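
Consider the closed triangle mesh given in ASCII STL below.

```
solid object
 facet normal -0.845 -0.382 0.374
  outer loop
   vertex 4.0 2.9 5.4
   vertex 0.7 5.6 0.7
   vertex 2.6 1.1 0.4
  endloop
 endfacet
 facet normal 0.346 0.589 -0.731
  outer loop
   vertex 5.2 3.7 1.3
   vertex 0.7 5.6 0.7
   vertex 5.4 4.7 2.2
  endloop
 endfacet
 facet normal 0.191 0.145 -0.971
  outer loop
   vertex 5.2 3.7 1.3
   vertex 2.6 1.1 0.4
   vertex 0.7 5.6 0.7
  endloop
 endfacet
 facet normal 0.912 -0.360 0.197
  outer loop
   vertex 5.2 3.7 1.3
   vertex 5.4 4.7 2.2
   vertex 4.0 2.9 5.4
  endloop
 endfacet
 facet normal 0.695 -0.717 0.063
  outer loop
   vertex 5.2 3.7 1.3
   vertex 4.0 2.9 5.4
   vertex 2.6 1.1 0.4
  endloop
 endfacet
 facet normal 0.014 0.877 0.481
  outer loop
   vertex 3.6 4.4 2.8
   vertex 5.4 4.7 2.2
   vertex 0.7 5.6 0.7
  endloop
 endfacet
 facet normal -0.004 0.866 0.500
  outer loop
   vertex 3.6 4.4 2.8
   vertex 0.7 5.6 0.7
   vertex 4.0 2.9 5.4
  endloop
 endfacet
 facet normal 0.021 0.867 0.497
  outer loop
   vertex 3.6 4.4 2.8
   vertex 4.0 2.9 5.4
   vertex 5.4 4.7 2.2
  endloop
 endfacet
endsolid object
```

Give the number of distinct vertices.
6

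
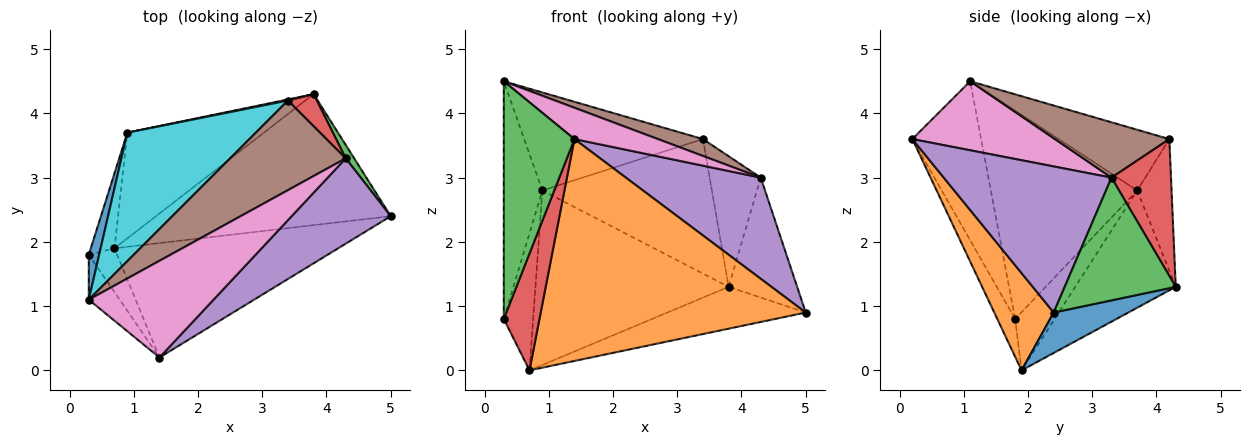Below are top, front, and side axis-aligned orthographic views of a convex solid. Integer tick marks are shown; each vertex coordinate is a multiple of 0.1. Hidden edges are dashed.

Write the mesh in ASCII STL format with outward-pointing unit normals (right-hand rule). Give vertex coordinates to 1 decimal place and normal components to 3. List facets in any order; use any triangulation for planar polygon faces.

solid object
 facet normal 0.162 0.300 -0.940
  outer loop
   vertex 0.7 1.9 0.0
   vertex 3.8 4.3 1.3
   vertex 5.0 2.4 0.9
  endloop
 endfacet
 facet normal 0.195 -0.872 -0.450
  outer loop
   vertex 1.4 0.2 3.6
   vertex 0.7 1.9 0.0
   vertex 5.0 2.4 0.9
  endloop
 endfacet
 facet normal 0.850 0.524 0.059
  outer loop
   vertex 4.3 3.3 3.0
   vertex 5.0 2.4 0.9
   vertex 3.8 4.3 1.3
  endloop
 endfacet
 facet normal 0.749 0.643 0.158
  outer loop
   vertex 4.3 3.3 3.0
   vertex 3.8 4.3 1.3
   vertex 3.4 4.2 3.6
  endloop
 endfacet
 facet normal 0.689 -0.554 0.467
  outer loop
   vertex 4.3 3.3 3.0
   vertex 1.4 0.2 3.6
   vertex 5.0 2.4 0.9
  endloop
 endfacet
 facet normal 0.426 -0.167 0.889
  outer loop
   vertex 4.3 3.3 3.0
   vertex 3.4 4.2 3.6
   vertex 0.3 1.1 4.5
  endloop
 endfacet
 facet normal 0.466 -0.273 0.842
  outer loop
   vertex 4.3 3.3 3.0
   vertex 0.3 1.1 4.5
   vertex 1.4 0.2 3.6
  endloop
 endfacet
 facet normal -0.407 0.781 -0.473
  outer loop
   vertex 0.9 3.7 2.8
   vertex 3.8 4.3 1.3
   vertex 0.7 1.9 0.0
  endloop
 endfacet
 facet normal -0.199 0.980 0.008
  outer loop
   vertex 0.9 3.7 2.8
   vertex 3.4 4.2 3.6
   vertex 3.8 4.3 1.3
  endloop
 endfacet
 facet normal -0.352 0.568 0.744
  outer loop
   vertex 0.9 3.7 2.8
   vertex 0.3 1.1 4.5
   vertex 3.4 4.2 3.6
  endloop
 endfacet
 facet normal -0.966 0.254 0.048
  outer loop
   vertex 0.3 1.8 0.8
   vertex 0.3 1.1 4.5
   vertex 0.9 3.7 2.8
  endloop
 endfacet
 facet normal -0.763 0.568 -0.310
  outer loop
   vertex 0.3 1.8 0.8
   vertex 0.9 3.7 2.8
   vertex 0.7 1.9 0.0
  endloop
 endfacet
 facet normal -0.691 -0.710 -0.134
  outer loop
   vertex 0.3 1.8 0.8
   vertex 1.4 0.2 3.6
   vertex 0.3 1.1 4.5
  endloop
 endfacet
 facet normal -0.424 -0.848 -0.318
  outer loop
   vertex 0.3 1.8 0.8
   vertex 0.7 1.9 0.0
   vertex 1.4 0.2 3.6
  endloop
 endfacet
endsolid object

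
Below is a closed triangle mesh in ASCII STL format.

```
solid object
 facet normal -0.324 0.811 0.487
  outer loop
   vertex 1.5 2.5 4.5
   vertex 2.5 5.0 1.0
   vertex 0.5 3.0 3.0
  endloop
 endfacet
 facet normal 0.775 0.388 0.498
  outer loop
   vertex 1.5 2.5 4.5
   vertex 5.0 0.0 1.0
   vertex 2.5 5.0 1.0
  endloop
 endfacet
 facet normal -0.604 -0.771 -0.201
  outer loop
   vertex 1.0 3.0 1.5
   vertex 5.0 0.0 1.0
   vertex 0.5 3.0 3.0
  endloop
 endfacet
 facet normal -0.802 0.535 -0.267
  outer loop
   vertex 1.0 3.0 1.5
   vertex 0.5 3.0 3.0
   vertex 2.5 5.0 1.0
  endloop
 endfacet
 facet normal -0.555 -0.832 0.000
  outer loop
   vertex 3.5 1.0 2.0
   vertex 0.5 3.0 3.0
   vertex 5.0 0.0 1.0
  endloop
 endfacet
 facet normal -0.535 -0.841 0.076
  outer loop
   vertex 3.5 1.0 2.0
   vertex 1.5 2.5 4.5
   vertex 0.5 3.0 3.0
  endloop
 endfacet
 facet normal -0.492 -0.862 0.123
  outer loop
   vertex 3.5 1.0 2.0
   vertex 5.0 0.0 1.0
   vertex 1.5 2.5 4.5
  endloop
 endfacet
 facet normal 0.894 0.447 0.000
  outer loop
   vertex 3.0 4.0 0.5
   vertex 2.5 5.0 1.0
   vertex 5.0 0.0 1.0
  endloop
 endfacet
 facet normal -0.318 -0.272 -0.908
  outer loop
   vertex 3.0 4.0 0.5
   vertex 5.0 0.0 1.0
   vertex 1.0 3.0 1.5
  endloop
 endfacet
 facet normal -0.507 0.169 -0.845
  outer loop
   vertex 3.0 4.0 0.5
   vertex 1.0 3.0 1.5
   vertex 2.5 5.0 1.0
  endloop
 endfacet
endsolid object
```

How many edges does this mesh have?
15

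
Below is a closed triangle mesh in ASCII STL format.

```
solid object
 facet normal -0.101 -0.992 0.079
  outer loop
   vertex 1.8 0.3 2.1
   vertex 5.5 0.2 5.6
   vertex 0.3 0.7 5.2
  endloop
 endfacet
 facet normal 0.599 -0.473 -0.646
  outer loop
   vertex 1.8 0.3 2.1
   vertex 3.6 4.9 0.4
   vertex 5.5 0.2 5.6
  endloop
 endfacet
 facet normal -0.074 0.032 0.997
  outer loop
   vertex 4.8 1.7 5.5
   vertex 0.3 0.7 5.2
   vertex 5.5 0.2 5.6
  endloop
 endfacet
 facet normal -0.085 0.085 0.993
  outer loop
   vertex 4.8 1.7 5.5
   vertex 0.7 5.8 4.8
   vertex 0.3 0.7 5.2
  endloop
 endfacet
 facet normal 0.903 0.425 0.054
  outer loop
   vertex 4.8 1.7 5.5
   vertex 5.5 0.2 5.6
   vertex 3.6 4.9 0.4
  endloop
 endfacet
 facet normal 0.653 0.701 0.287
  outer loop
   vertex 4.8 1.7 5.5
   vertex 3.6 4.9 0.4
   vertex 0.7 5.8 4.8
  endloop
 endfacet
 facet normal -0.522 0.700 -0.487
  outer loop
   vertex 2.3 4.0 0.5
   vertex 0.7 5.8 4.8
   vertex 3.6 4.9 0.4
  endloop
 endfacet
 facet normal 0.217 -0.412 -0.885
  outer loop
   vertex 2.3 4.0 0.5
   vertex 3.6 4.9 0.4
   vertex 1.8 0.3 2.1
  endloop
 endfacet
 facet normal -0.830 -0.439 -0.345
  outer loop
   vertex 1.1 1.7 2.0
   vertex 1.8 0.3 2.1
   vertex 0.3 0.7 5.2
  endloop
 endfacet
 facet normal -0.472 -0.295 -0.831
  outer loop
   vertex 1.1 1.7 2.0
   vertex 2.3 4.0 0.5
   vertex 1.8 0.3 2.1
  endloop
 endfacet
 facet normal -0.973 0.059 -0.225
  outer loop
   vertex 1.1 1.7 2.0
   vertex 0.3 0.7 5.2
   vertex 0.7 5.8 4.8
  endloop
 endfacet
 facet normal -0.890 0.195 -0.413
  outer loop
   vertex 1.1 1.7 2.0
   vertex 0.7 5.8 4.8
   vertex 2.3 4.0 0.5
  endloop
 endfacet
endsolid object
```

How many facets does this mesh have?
12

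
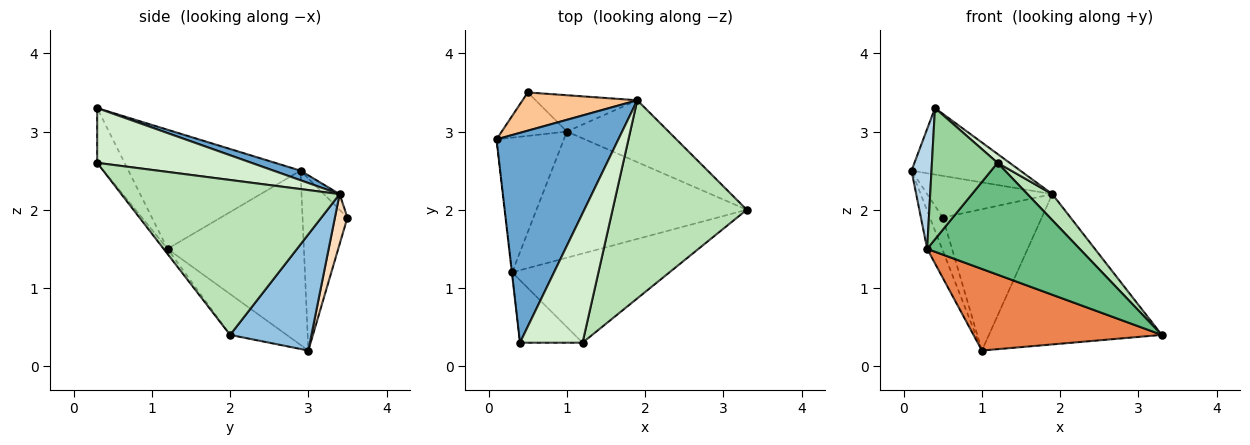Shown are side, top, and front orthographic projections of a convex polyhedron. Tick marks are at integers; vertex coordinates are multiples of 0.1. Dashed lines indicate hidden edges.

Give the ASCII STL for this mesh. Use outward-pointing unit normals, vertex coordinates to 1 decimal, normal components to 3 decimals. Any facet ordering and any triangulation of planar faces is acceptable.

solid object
 facet normal 0.075 0.301 0.951
  outer loop
   vertex 1.9 3.4 2.2
   vertex 0.1 2.9 2.5
   vertex 0.4 0.3 3.3
  endloop
 endfacet
 facet normal 0.399 0.848 -0.349
  outer loop
   vertex 1.9 3.4 2.2
   vertex 3.3 2.0 0.4
   vertex 1.0 3.0 0.2
  endloop
 endfacet
 facet normal -0.993 -0.115 -0.003
  outer loop
   vertex 0.3 1.2 1.5
   vertex 0.4 0.3 3.3
   vertex 0.1 2.9 2.5
  endloop
 endfacet
 facet normal -0.928 0.102 -0.359
  outer loop
   vertex 0.3 1.2 1.5
   vertex 0.1 2.9 2.5
   vertex 1.0 3.0 0.2
  endloop
 endfacet
 facet normal -0.161 -0.536 -0.829
  outer loop
   vertex 0.3 1.2 1.5
   vertex 1.0 3.0 0.2
   vertex 3.3 2.0 0.4
  endloop
 endfacet
 facet normal -0.903 0.260 -0.342
  outer loop
   vertex 0.5 3.5 1.9
   vertex 1.0 3.0 0.2
   vertex 0.1 2.9 2.5
  endloop
 endfacet
 facet normal -0.092 0.734 0.673
  outer loop
   vertex 0.5 3.5 1.9
   vertex 0.1 2.9 2.5
   vertex 1.9 3.4 2.2
  endloop
 endfacet
 facet normal 0.122 0.961 -0.247
  outer loop
   vertex 0.5 3.5 1.9
   vertex 1.9 3.4 2.2
   vertex 1.0 3.0 0.2
  endloop
 endfacet
 facet normal -0.020 -0.782 -0.623
  outer loop
   vertex 1.2 0.3 2.6
   vertex 0.3 1.2 1.5
   vertex 3.3 2.0 0.4
  endloop
 endfacet
 facet normal -0.352 -0.845 -0.403
  outer loop
   vertex 1.2 0.3 2.6
   vertex 0.4 0.3 3.3
   vertex 0.3 1.2 1.5
  endloop
 endfacet
 facet normal 0.753 -0.086 0.652
  outer loop
   vertex 1.2 0.3 2.6
   vertex 3.3 2.0 0.4
   vertex 1.9 3.4 2.2
  endloop
 endfacet
 facet normal 0.658 -0.052 0.752
  outer loop
   vertex 1.2 0.3 2.6
   vertex 1.9 3.4 2.2
   vertex 0.4 0.3 3.3
  endloop
 endfacet
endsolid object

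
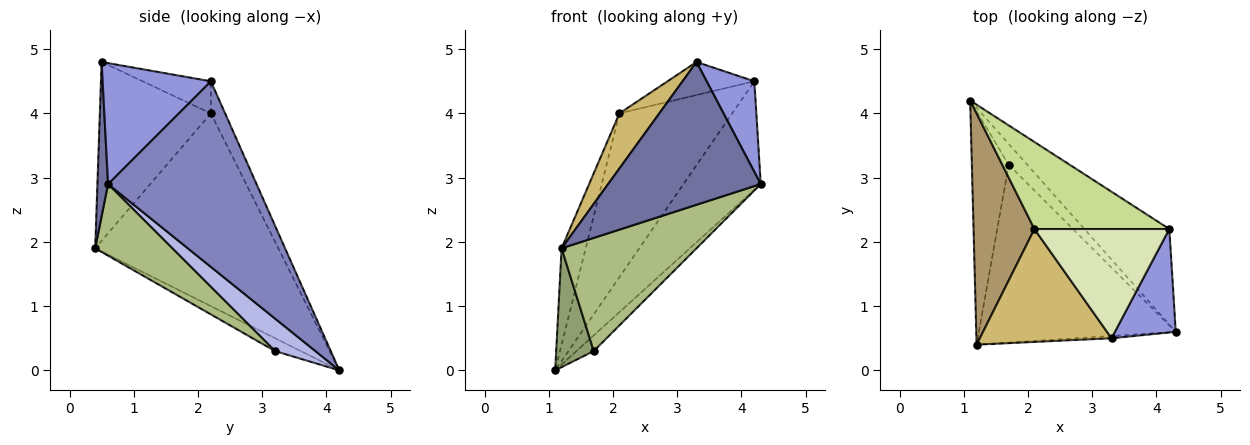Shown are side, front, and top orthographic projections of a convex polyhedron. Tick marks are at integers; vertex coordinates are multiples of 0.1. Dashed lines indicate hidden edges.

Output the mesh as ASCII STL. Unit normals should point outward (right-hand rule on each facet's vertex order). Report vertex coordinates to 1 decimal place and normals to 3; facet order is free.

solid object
 facet normal 0.069 -0.997 -0.016
  outer loop
   vertex 3.3 0.5 4.8
   vertex 1.2 0.4 1.9
   vertex 4.3 0.6 2.9
  endloop
 endfacet
 facet normal 0.822 0.428 -0.376
  outer loop
   vertex 4.2 2.2 4.5
   vertex 4.3 0.6 2.9
   vertex 1.1 4.2 0.0
  endloop
 endfacet
 facet normal 0.831 -0.366 0.418
  outer loop
   vertex 4.2 2.2 4.5
   vertex 3.3 0.5 4.8
   vertex 4.3 0.6 2.9
  endloop
 endfacet
 facet normal 0.814 0.349 -0.465
  outer loop
   vertex 1.7 3.2 0.3
   vertex 1.1 4.2 0.0
   vertex 4.3 0.6 2.9
  endloop
 endfacet
 facet normal -0.297 -0.433 -0.851
  outer loop
   vertex 1.7 3.2 0.3
   vertex 1.2 0.4 1.9
   vertex 1.1 4.2 0.0
  endloop
 endfacet
 facet normal 0.293 -0.513 -0.807
  outer loop
   vertex 1.7 3.2 0.3
   vertex 4.3 0.6 2.9
   vertex 1.2 0.4 1.9
  endloop
 endfacet
 facet normal -0.111 0.878 0.467
  outer loop
   vertex 2.1 2.2 4.0
   vertex 4.2 2.2 4.5
   vertex 1.1 4.2 0.0
  endloop
 endfacet
 facet normal -0.222 0.282 0.933
  outer loop
   vertex 2.1 2.2 4.0
   vertex 3.3 0.5 4.8
   vertex 4.2 2.2 4.5
  endloop
 endfacet
 facet normal -0.946 0.124 0.299
  outer loop
   vertex 2.1 2.2 4.0
   vertex 1.1 4.2 0.0
   vertex 1.2 0.4 1.9
  endloop
 endfacet
 facet normal -0.773 -0.278 0.570
  outer loop
   vertex 2.1 2.2 4.0
   vertex 1.2 0.4 1.9
   vertex 3.3 0.5 4.8
  endloop
 endfacet
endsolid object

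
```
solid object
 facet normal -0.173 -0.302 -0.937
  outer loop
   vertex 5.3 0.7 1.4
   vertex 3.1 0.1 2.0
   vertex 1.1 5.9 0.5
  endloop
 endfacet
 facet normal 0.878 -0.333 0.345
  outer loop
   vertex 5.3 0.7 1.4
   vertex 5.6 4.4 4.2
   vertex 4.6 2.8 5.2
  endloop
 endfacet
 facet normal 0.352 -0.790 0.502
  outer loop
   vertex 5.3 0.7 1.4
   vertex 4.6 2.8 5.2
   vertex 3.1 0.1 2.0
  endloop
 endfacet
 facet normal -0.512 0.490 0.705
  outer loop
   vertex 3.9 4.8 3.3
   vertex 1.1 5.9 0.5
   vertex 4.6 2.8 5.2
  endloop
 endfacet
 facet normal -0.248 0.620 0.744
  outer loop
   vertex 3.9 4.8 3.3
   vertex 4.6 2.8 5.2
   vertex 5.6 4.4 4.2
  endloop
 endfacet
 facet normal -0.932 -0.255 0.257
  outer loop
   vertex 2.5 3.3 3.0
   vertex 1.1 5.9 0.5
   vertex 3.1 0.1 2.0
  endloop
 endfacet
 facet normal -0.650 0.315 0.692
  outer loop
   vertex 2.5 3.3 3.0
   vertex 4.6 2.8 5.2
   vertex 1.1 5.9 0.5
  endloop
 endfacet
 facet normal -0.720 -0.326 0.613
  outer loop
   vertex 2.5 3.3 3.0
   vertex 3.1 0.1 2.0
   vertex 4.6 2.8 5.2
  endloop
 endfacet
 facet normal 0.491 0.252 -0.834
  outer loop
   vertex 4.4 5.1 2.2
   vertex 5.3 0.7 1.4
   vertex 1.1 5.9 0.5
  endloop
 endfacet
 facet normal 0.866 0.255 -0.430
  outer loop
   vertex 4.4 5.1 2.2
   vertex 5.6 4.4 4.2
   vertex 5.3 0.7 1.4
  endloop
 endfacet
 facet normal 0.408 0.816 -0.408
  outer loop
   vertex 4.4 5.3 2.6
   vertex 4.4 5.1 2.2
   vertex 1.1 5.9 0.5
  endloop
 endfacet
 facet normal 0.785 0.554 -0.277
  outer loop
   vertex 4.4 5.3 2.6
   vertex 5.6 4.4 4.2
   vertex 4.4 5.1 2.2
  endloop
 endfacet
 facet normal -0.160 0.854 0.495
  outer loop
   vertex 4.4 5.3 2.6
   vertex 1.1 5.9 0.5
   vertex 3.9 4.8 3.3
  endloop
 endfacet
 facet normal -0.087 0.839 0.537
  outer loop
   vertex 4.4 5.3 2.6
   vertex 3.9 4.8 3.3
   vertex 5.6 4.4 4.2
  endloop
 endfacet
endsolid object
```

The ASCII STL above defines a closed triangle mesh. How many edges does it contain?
21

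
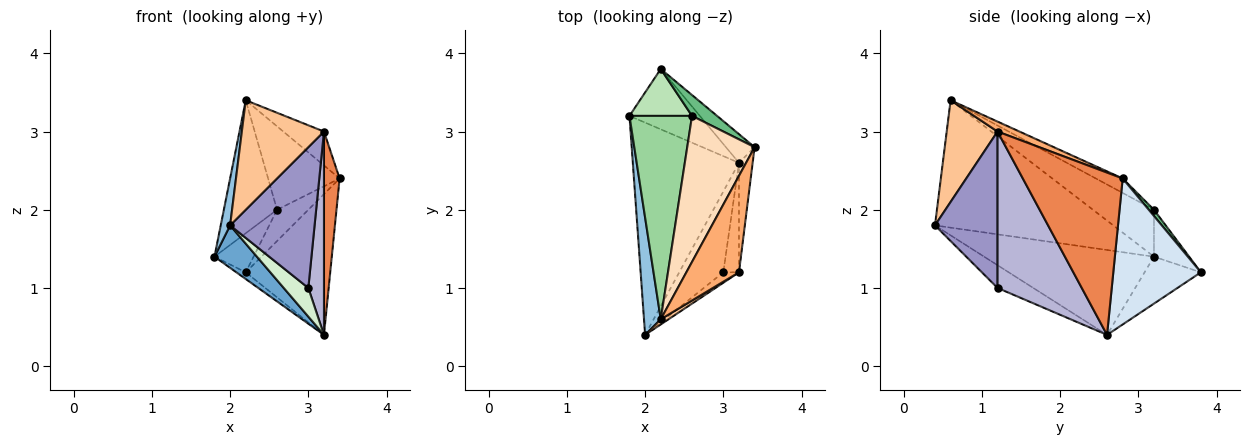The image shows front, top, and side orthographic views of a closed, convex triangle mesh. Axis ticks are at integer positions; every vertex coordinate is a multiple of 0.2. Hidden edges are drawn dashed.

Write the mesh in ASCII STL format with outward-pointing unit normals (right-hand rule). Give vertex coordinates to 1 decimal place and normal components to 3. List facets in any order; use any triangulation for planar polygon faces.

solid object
 facet normal -0.617 -0.154 -0.772
  outer loop
   vertex 3.2 2.6 0.4
   vertex 2.0 0.4 1.8
   vertex 1.8 3.2 1.4
  endloop
 endfacet
 facet normal -0.990 -0.052 0.130
  outer loop
   vertex 2.2 0.6 3.4
   vertex 1.8 3.2 1.4
   vertex 2.0 0.4 1.8
  endloop
 endfacet
 facet normal -0.552 0.092 -0.829
  outer loop
   vertex 2.2 3.8 1.2
   vertex 3.2 2.6 0.4
   vertex 1.8 3.2 1.4
  endloop
 endfacet
 facet normal 0.713 0.687 -0.140
  outer loop
   vertex 2.2 3.8 1.2
   vertex 3.4 2.8 2.4
   vertex 3.2 2.6 0.4
  endloop
 endfacet
 facet normal 0.985 -0.154 -0.083
  outer loop
   vertex 3.2 1.2 3.0
   vertex 3.2 2.6 0.4
   vertex 3.4 2.8 2.4
  endloop
 endfacet
 facet normal 0.176 0.326 0.929
  outer loop
   vertex 3.2 1.2 3.0
   vertex 3.4 2.8 2.4
   vertex 2.2 0.6 3.4
  endloop
 endfacet
 facet normal 0.526 -0.850 0.040
  outer loop
   vertex 3.2 1.2 3.0
   vertex 2.2 0.6 3.4
   vertex 2.0 0.4 1.8
  endloop
 endfacet
 facet normal -0.183 0.488 0.854
  outer loop
   vertex 2.6 3.2 2.0
   vertex 2.2 0.6 3.4
   vertex 3.4 2.8 2.4
  endloop
 endfacet
 facet normal 0.137 0.824 0.549
  outer loop
   vertex 2.6 3.2 2.0
   vertex 3.4 2.8 2.4
   vertex 2.2 3.8 1.2
  endloop
 endfacet
 facet normal -0.532 0.463 0.709
  outer loop
   vertex 2.6 3.2 2.0
   vertex 1.8 3.2 1.4
   vertex 2.2 0.6 3.4
  endloop
 endfacet
 facet normal -0.499 0.555 0.666
  outer loop
   vertex 2.6 3.2 2.0
   vertex 2.2 3.8 1.2
   vertex 1.8 3.2 1.4
  endloop
 endfacet
 facet normal -0.437 -0.301 -0.847
  outer loop
   vertex 3.0 1.2 1.0
   vertex 2.0 0.4 1.8
   vertex 3.2 2.6 0.4
  endloop
 endfacet
 facet normal 0.594 -0.802 -0.059
  outer loop
   vertex 3.0 1.2 1.0
   vertex 3.2 1.2 3.0
   vertex 2.0 0.4 1.8
  endloop
 endfacet
 facet normal 0.978 -0.182 -0.098
  outer loop
   vertex 3.0 1.2 1.0
   vertex 3.2 2.6 0.4
   vertex 3.2 1.2 3.0
  endloop
 endfacet
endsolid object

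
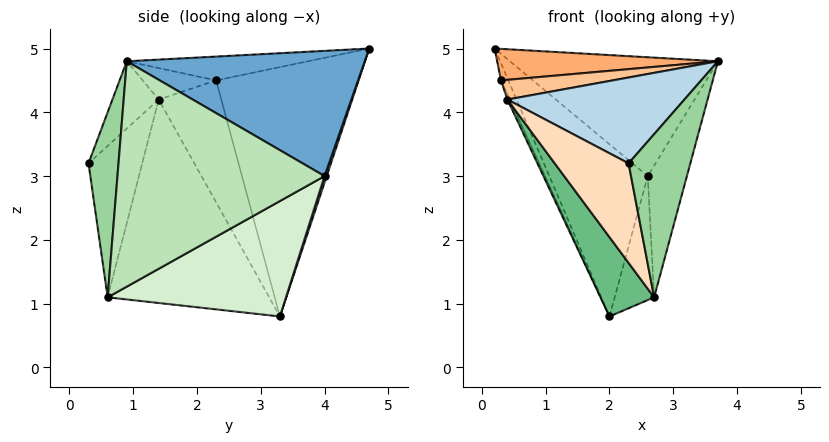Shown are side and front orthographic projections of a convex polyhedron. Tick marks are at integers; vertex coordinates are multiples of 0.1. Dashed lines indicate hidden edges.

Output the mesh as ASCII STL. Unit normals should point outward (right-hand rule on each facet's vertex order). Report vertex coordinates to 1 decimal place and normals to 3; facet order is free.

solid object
 facet normal 0.625 0.546 0.558
  outer loop
   vertex 2.6 4.0 3.0
   vertex 0.2 4.7 5.0
   vertex 3.7 0.9 4.8
  endloop
 endfacet
 facet normal 0.021 0.951 -0.308
  outer loop
   vertex 2.6 4.0 3.0
   vertex 2.0 3.3 0.8
   vertex 0.2 4.7 5.0
  endloop
 endfacet
 facet normal -0.218 -0.835 0.504
  outer loop
   vertex 0.4 1.4 4.2
   vertex 2.3 0.3 3.2
   vertex 3.7 0.9 4.8
  endloop
 endfacet
 facet normal -0.912 0.047 -0.407
  outer loop
   vertex 0.3 2.3 4.5
   vertex 0.2 4.7 5.0
   vertex 2.0 3.3 0.8
  endloop
 endfacet
 facet normal -0.912 0.035 -0.409
  outer loop
   vertex 0.3 2.3 4.5
   vertex 2.0 3.3 0.8
   vertex 0.4 1.4 4.2
  endloop
 endfacet
 facet normal -0.171 -0.208 0.963
  outer loop
   vertex 0.3 2.3 4.5
   vertex 3.7 0.9 4.8
   vertex 0.2 4.7 5.0
  endloop
 endfacet
 facet normal -0.217 -0.330 0.919
  outer loop
   vertex 0.3 2.3 4.5
   vertex 0.4 1.4 4.2
   vertex 3.7 0.9 4.8
  endloop
 endfacet
 facet normal -0.573 -0.789 -0.222
  outer loop
   vertex 2.7 0.6 1.1
   vertex 2.3 0.3 3.2
   vertex 0.4 1.4 4.2
  endloop
 endfacet
 facet normal -0.806 -0.268 -0.529
  outer loop
   vertex 2.7 0.6 1.1
   vertex 0.4 1.4 4.2
   vertex 2.0 3.3 0.8
  endloop
 endfacet
 facet normal 0.437 -0.898 -0.045
  outer loop
   vertex 2.7 0.6 1.1
   vertex 3.7 0.9 4.8
   vertex 2.3 0.3 3.2
  endloop
 endfacet
 facet normal 0.946 0.179 -0.270
  outer loop
   vertex 2.7 0.6 1.1
   vertex 2.6 4.0 3.0
   vertex 3.7 0.9 4.8
  endloop
 endfacet
 facet normal 0.926 0.205 -0.318
  outer loop
   vertex 2.7 0.6 1.1
   vertex 2.0 3.3 0.8
   vertex 2.6 4.0 3.0
  endloop
 endfacet
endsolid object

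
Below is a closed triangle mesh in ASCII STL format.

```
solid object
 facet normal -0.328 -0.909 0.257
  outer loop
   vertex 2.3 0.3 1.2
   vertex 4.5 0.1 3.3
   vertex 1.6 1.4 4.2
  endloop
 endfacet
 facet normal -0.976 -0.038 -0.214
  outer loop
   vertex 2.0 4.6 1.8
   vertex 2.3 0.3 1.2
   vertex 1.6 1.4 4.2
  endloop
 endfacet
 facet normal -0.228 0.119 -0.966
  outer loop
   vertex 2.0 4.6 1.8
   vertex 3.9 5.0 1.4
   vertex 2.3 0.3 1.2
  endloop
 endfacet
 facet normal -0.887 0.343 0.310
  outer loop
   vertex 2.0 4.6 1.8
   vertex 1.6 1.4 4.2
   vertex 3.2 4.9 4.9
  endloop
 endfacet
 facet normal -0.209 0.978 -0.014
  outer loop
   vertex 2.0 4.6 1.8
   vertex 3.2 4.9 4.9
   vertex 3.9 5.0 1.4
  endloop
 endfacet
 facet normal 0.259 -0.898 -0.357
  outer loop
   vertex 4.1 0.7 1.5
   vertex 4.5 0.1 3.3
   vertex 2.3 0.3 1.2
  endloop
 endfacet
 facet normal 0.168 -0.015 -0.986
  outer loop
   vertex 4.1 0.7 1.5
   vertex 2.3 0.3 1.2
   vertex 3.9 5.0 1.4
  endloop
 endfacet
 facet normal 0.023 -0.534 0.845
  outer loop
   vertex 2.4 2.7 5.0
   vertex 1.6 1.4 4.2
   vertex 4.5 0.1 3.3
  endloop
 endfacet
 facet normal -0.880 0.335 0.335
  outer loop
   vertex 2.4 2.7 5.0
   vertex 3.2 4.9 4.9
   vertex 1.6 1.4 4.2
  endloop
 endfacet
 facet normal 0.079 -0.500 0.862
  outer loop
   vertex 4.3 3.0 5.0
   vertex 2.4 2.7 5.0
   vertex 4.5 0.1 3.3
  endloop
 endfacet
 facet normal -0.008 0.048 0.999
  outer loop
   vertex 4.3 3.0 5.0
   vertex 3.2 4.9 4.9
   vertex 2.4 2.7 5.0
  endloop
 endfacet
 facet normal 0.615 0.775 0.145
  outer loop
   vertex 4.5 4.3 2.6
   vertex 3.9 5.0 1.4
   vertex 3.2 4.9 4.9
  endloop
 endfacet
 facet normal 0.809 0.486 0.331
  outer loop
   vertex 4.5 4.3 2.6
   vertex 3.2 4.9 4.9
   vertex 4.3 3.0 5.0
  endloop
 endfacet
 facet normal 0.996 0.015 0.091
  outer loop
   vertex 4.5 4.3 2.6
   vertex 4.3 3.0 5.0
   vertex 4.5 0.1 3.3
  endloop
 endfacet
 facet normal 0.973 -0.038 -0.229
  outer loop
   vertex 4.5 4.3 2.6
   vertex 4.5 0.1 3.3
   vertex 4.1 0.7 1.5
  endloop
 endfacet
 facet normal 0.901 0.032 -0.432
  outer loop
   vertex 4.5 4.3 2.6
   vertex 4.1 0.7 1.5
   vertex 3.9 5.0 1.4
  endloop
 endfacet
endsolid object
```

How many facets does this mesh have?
16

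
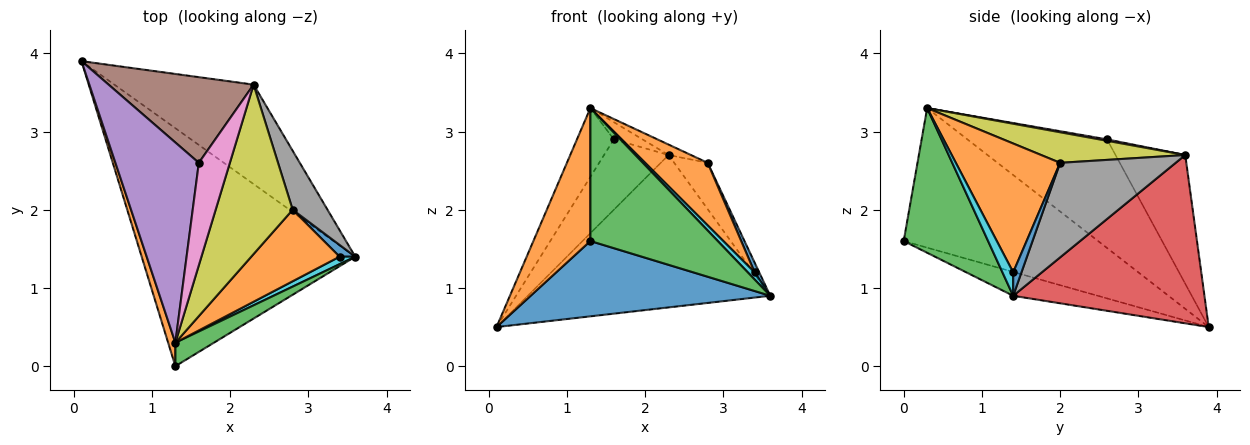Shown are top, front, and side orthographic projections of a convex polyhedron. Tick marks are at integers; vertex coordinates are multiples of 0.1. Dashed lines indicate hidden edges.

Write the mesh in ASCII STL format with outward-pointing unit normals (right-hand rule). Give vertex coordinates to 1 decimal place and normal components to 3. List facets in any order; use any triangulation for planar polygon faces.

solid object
 facet normal -0.106 -0.300 -0.948
  outer loop
   vertex 1.3 0.0 1.6
   vertex 0.1 3.9 0.5
   vertex 3.6 1.4 0.9
  endloop
 endfacet
 facet normal -0.958 -0.281 0.050
  outer loop
   vertex 1.3 0.3 3.3
   vertex 0.1 3.9 0.5
   vertex 1.3 0.0 1.6
  endloop
 endfacet
 facet normal 0.546 -0.825 0.146
  outer loop
   vertex 1.3 0.3 3.3
   vertex 1.3 0.0 1.6
   vertex 3.6 1.4 0.9
  endloop
 endfacet
 facet normal 0.551 0.699 -0.456
  outer loop
   vertex 2.3 3.6 2.7
   vertex 3.6 1.4 0.9
   vertex 0.1 3.9 0.5
  endloop
 endfacet
 facet normal -0.776 0.205 0.596
  outer loop
   vertex 1.6 2.6 2.9
   vertex 0.1 3.9 0.5
   vertex 1.3 0.3 3.3
  endloop
 endfacet
 facet normal -0.566 0.523 0.637
  outer loop
   vertex 1.6 2.6 2.9
   vertex 2.3 3.6 2.7
   vertex 0.1 3.9 0.5
  endloop
 endfacet
 facet normal 0.045 0.165 0.985
  outer loop
   vertex 1.6 2.6 2.9
   vertex 1.3 0.3 3.3
   vertex 2.3 3.6 2.7
  endloop
 endfacet
 facet normal 0.906 0.262 0.334
  outer loop
   vertex 2.8 2.0 2.6
   vertex 3.6 1.4 0.9
   vertex 2.3 3.6 2.7
  endloop
 endfacet
 facet normal 0.368 0.057 0.928
  outer loop
   vertex 2.8 2.0 2.6
   vertex 2.3 3.6 2.7
   vertex 1.3 0.3 3.3
  endloop
 endfacet
 facet normal 0.735 -0.468 0.490
  outer loop
   vertex 3.4 1.4 1.2
   vertex 1.3 0.3 3.3
   vertex 3.6 1.4 0.9
  endloop
 endfacet
 facet normal 0.755 -0.420 0.504
  outer loop
   vertex 3.4 1.4 1.2
   vertex 3.6 1.4 0.9
   vertex 2.8 2.0 2.6
  endloop
 endfacet
 facet normal 0.739 -0.444 0.507
  outer loop
   vertex 3.4 1.4 1.2
   vertex 2.8 2.0 2.6
   vertex 1.3 0.3 3.3
  endloop
 endfacet
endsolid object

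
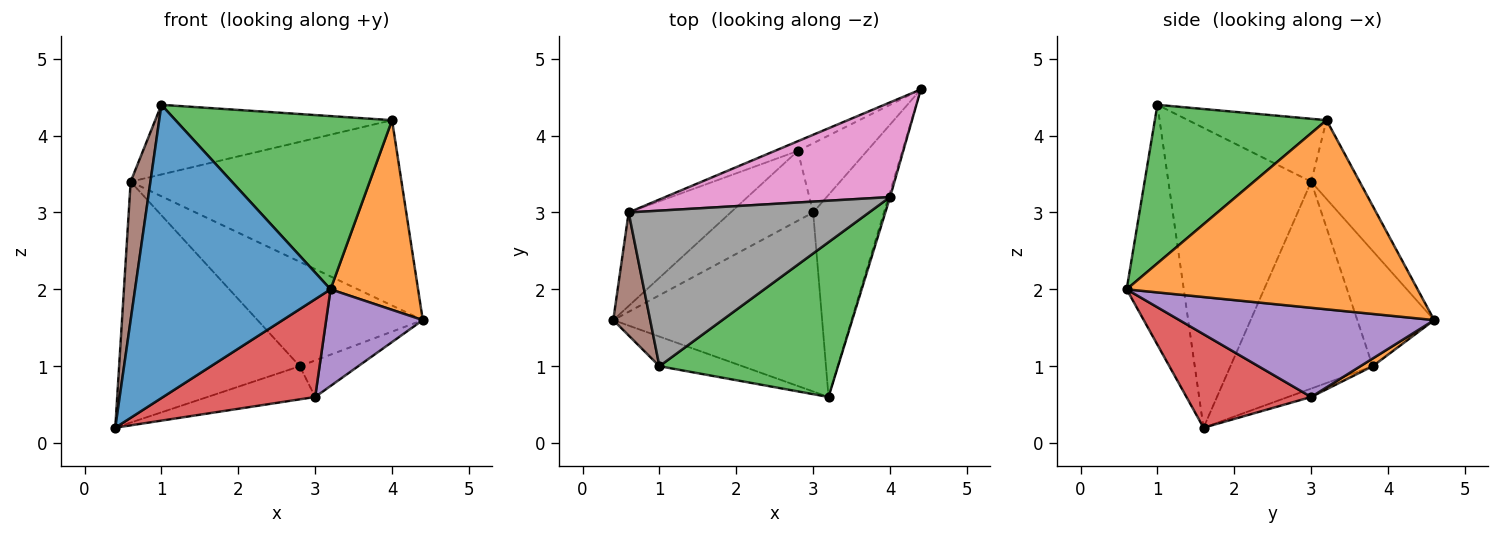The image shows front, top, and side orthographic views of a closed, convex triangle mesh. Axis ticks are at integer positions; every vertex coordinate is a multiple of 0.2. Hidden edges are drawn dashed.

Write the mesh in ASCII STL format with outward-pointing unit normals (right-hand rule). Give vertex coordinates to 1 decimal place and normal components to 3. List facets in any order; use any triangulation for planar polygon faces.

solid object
 facet normal -0.279 -0.955 -0.097
  outer loop
   vertex 1.0 1.0 4.4
   vertex 0.4 1.6 0.2
   vertex 3.2 0.6 2.0
  endloop
 endfacet
 facet normal 0.958 -0.288 -0.008
  outer loop
   vertex 4.0 3.2 4.2
   vertex 3.2 0.6 2.0
   vertex 4.4 4.6 1.6
  endloop
 endfacet
 facet normal 0.509 -0.642 0.574
  outer loop
   vertex 4.0 3.2 4.2
   vertex 1.0 1.0 4.4
   vertex 3.2 0.6 2.0
  endloop
 endfacet
 facet normal 0.366 -0.446 -0.817
  outer loop
   vertex 3.0 3.0 0.6
   vertex 3.2 0.6 2.0
   vertex 0.4 1.6 0.2
  endloop
 endfacet
 facet normal 0.751 -0.285 -0.596
  outer loop
   vertex 3.0 3.0 0.6
   vertex 4.4 4.6 1.6
   vertex 3.2 0.6 2.0
  endloop
 endfacet
 facet normal -0.983 -0.136 0.121
  outer loop
   vertex 0.6 3.0 3.4
   vertex 0.4 1.6 0.2
   vertex 1.0 1.0 4.4
  endloop
 endfacet
 facet normal -0.157 0.879 0.449
  outer loop
   vertex 0.6 3.0 3.4
   vertex 4.0 3.2 4.2
   vertex 4.4 4.6 1.6
  endloop
 endfacet
 facet normal -0.232 0.397 0.888
  outer loop
   vertex 0.6 3.0 3.4
   vertex 1.0 1.0 4.4
   vertex 4.0 3.2 4.2
  endloop
 endfacet
 facet normal -0.592 0.752 -0.292
  outer loop
   vertex 2.8 3.8 1.0
   vertex 0.4 1.6 0.2
   vertex 0.6 3.0 3.4
  endloop
 endfacet
 facet normal -0.420 0.904 -0.084
  outer loop
   vertex 2.8 3.8 1.0
   vertex 0.6 3.0 3.4
   vertex 4.4 4.6 1.6
  endloop
 endfacet
 facet normal -0.091 0.427 -0.900
  outer loop
   vertex 2.8 3.8 1.0
   vertex 3.0 3.0 0.6
   vertex 0.4 1.6 0.2
  endloop
 endfacet
 facet normal 0.098 0.465 -0.880
  outer loop
   vertex 2.8 3.8 1.0
   vertex 4.4 4.6 1.6
   vertex 3.0 3.0 0.6
  endloop
 endfacet
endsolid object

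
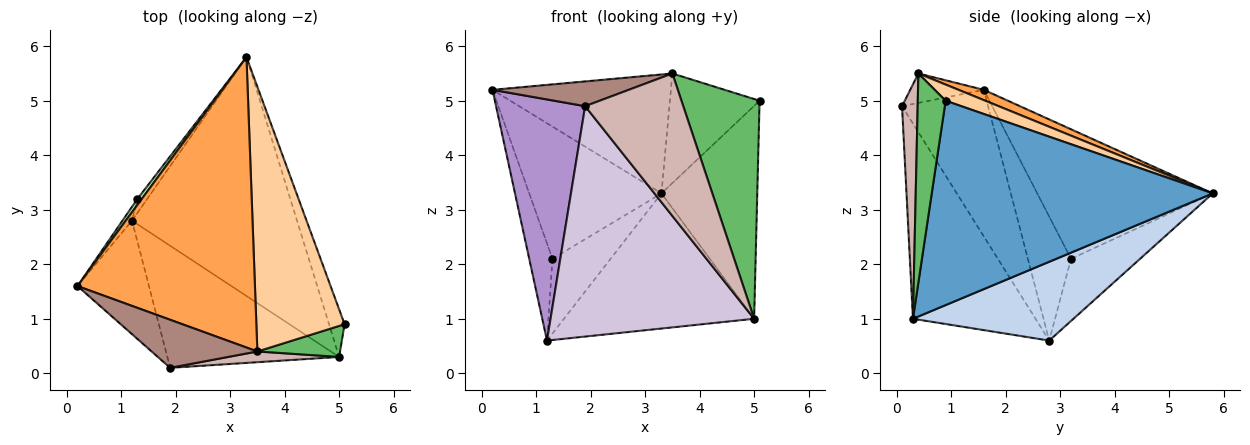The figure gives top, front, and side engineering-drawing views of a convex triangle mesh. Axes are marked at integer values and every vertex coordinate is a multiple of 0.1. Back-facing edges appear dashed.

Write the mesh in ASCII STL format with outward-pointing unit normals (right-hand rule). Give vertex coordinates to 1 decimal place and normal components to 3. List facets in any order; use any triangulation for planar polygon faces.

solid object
 facet normal 0.944 0.322 -0.072
  outer loop
   vertex 5.0 0.3 1.0
   vertex 3.3 5.8 3.3
   vertex 5.1 0.9 5.0
  endloop
 endfacet
 facet normal 0.384 0.455 -0.804
  outer loop
   vertex 5.0 0.3 1.0
   vertex 1.2 2.8 0.6
   vertex 3.3 5.8 3.3
  endloop
 endfacet
 facet normal 0.054 0.378 0.924
  outer loop
   vertex 3.5 0.4 5.5
   vertex 3.3 5.8 3.3
   vertex 0.2 1.6 5.2
  endloop
 endfacet
 facet normal 0.167 0.377 0.911
  outer loop
   vertex 3.5 0.4 5.5
   vertex 5.1 0.9 5.0
   vertex 3.3 5.8 3.3
  endloop
 endfacet
 facet normal 0.333 -0.934 0.132
  outer loop
   vertex 3.5 0.4 5.5
   vertex 5.0 0.3 1.0
   vertex 5.1 0.9 5.0
  endloop
 endfacet
 facet normal -0.798 0.602 0.027
  outer loop
   vertex 1.3 3.2 2.1
   vertex 0.2 1.6 5.2
   vertex 3.3 5.8 3.3
  endloop
 endfacet
 facet normal -0.878 0.473 -0.068
  outer loop
   vertex 1.3 3.2 2.1
   vertex 1.2 2.8 0.6
   vertex 0.2 1.6 5.2
  endloop
 endfacet
 facet normal -0.759 0.639 -0.120
  outer loop
   vertex 1.3 3.2 2.1
   vertex 3.3 5.8 3.3
   vertex 1.2 2.8 0.6
  endloop
 endfacet
 facet normal -0.658 -0.681 -0.321
  outer loop
   vertex 1.9 0.1 4.9
   vertex 0.2 1.6 5.2
   vertex 1.2 2.8 0.6
  endloop
 endfacet
 facet normal -0.470 -0.780 -0.413
  outer loop
   vertex 1.9 0.1 4.9
   vertex 1.2 2.8 0.6
   vertex 5.0 0.3 1.0
  endloop
 endfacet
 facet normal -0.240 -0.445 0.863
  outer loop
   vertex 1.9 0.1 4.9
   vertex 3.5 0.4 5.5
   vertex 0.2 1.6 5.2
  endloop
 endfacet
 facet normal 0.157 -0.985 0.074
  outer loop
   vertex 1.9 0.1 4.9
   vertex 5.0 0.3 1.0
   vertex 3.5 0.4 5.5
  endloop
 endfacet
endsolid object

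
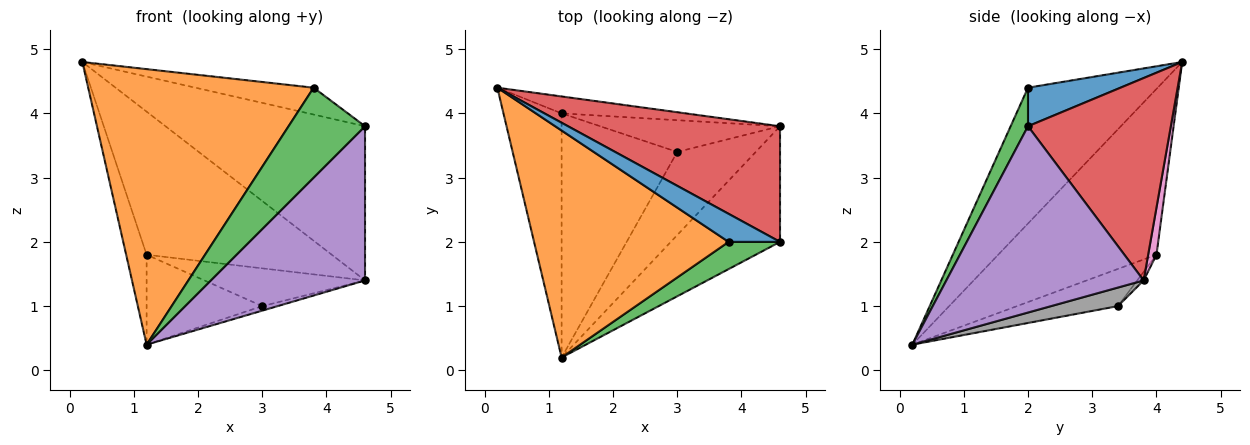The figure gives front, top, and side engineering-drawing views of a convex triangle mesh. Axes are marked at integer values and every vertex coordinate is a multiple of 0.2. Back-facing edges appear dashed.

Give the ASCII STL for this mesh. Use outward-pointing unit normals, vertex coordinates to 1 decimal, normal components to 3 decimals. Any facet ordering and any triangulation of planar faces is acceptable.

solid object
 facet normal 0.476 0.608 0.635
  outer loop
   vertex 3.8 2.0 4.4
   vertex 4.6 2.0 3.8
   vertex 0.2 4.4 4.8
  endloop
 endfacet
 facet normal -0.406 -0.705 0.581
  outer loop
   vertex 3.8 2.0 4.4
   vertex 0.2 4.4 4.8
   vertex 1.2 0.2 0.4
  endloop
 endfacet
 facet normal 0.212 -0.935 0.283
  outer loop
   vertex 3.8 2.0 4.4
   vertex 1.2 0.2 0.4
   vertex 4.6 2.0 3.8
  endloop
 endfacet
 facet normal 0.497 0.694 0.521
  outer loop
   vertex 4.6 3.8 1.4
   vertex 0.2 4.4 4.8
   vertex 4.6 2.0 3.8
  endloop
 endfacet
 facet normal 0.715 -0.559 -0.419
  outer loop
   vertex 4.6 3.8 1.4
   vertex 4.6 2.0 3.8
   vertex 1.2 0.2 0.4
  endloop
 endfacet
 facet normal -0.937 0.121 -0.328
  outer loop
   vertex 1.2 4.0 1.8
   vertex 1.2 0.2 0.4
   vertex 0.2 4.4 4.8
  endloop
 endfacet
 facet normal 0.045 0.992 -0.117
  outer loop
   vertex 1.2 4.0 1.8
   vertex 0.2 4.4 4.8
   vertex 4.6 3.8 1.4
  endloop
 endfacet
 facet normal 0.230 0.053 -0.972
  outer loop
   vertex 3.0 3.4 1.0
   vertex 4.6 3.8 1.4
   vertex 1.2 0.2 0.4
  endloop
 endfacet
 facet normal -0.289 0.331 -0.898
  outer loop
   vertex 3.0 3.4 1.0
   vertex 1.2 0.2 0.4
   vertex 1.2 4.0 1.8
  endloop
 endfacet
 facet normal -0.031 0.765 -0.643
  outer loop
   vertex 3.0 3.4 1.0
   vertex 1.2 4.0 1.8
   vertex 4.6 3.8 1.4
  endloop
 endfacet
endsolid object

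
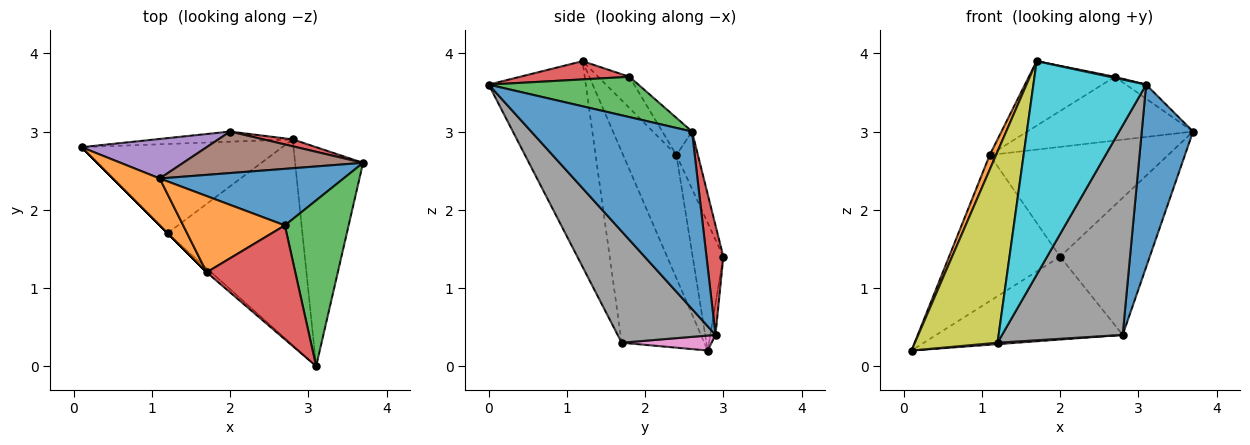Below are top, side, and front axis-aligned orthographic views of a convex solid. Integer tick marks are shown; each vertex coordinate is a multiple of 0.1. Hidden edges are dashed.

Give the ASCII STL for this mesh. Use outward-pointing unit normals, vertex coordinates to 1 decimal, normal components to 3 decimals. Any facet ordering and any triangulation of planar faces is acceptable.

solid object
 facet normal 0.895 -0.286 -0.343
  outer loop
   vertex 2.8 2.9 0.4
   vertex 3.7 2.6 3.0
   vertex 3.1 0.0 3.6
  endloop
 endfacet
 facet normal -0.929 -0.111 0.354
  outer loop
   vertex 1.1 2.4 2.7
   vertex 0.1 2.8 0.2
   vertex 1.7 1.2 3.9
  endloop
 endfacet
 facet normal -0.028 0.992 -0.121
  outer loop
   vertex 2.0 3.0 1.4
   vertex 2.8 2.9 0.4
   vertex 0.1 2.8 0.2
  endloop
 endfacet
 facet normal 0.184 0.982 0.049
  outer loop
   vertex 2.0 3.0 1.4
   vertex 3.7 2.6 3.0
   vertex 2.8 2.9 0.4
  endloop
 endfacet
 facet normal -0.257 0.933 0.252
  outer loop
   vertex 2.0 3.0 1.4
   vertex 0.1 2.8 0.2
   vertex 1.1 2.4 2.7
  endloop
 endfacet
 facet normal -0.112 0.929 0.351
  outer loop
   vertex 2.0 3.0 1.4
   vertex 1.1 2.4 2.7
   vertex 3.7 2.6 3.0
  endloop
 endfacet
 facet normal 0.074 -0.016 -0.997
  outer loop
   vertex 1.2 1.7 0.3
   vertex 0.1 2.8 0.2
   vertex 2.8 2.9 0.4
  endloop
 endfacet
 facet normal 0.501 -0.617 -0.606
  outer loop
   vertex 1.2 1.7 0.3
   vertex 2.8 2.9 0.4
   vertex 3.1 0.0 3.6
  endloop
 endfacet
 facet normal -0.707 -0.707 0.000
  outer loop
   vertex 1.2 1.7 0.3
   vertex 1.7 1.2 3.9
   vertex 0.1 2.8 0.2
  endloop
 endfacet
 facet normal -0.653 -0.758 -0.015
  outer loop
   vertex 1.2 1.7 0.3
   vertex 3.1 0.0 3.6
   vertex 1.7 1.2 3.9
  endloop
 endfacet
 facet normal -0.133 0.742 0.658
  outer loop
   vertex 2.7 1.8 3.7
   vertex 3.7 2.6 3.0
   vertex 1.1 2.4 2.7
  endloop
 endfacet
 facet normal -0.229 0.629 0.743
  outer loop
   vertex 2.7 1.8 3.7
   vertex 1.1 2.4 2.7
   vertex 1.7 1.2 3.9
  endloop
 endfacet
 facet normal 0.533 0.072 0.843
  outer loop
   vertex 2.7 1.8 3.7
   vertex 3.1 0.0 3.6
   vertex 3.7 2.6 3.0
  endloop
 endfacet
 facet normal 0.202 -0.010 0.979
  outer loop
   vertex 2.7 1.8 3.7
   vertex 1.7 1.2 3.9
   vertex 3.1 0.0 3.6
  endloop
 endfacet
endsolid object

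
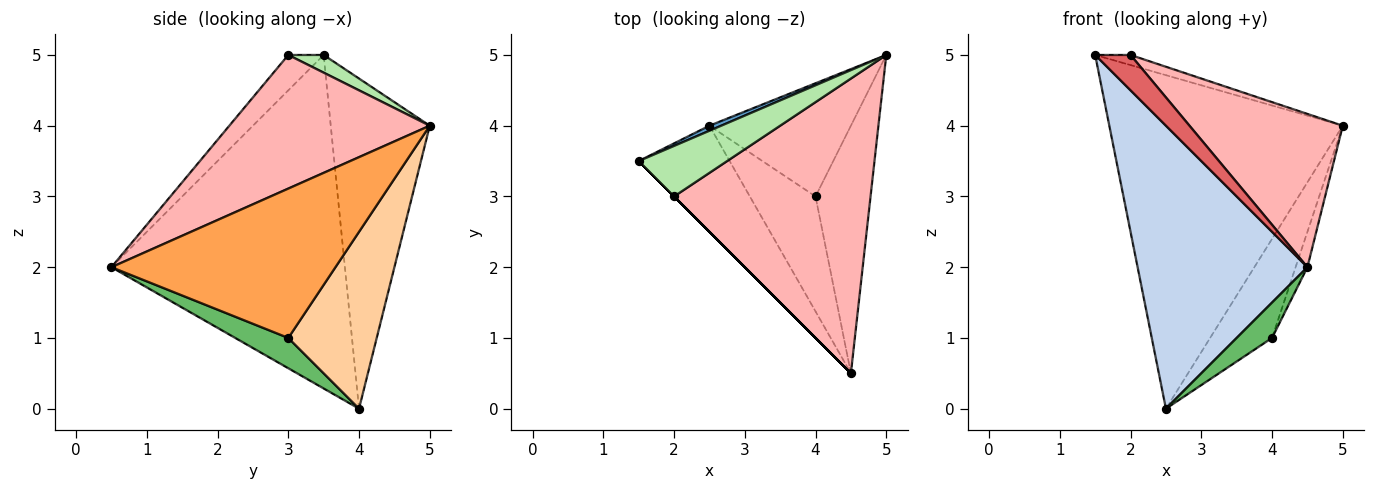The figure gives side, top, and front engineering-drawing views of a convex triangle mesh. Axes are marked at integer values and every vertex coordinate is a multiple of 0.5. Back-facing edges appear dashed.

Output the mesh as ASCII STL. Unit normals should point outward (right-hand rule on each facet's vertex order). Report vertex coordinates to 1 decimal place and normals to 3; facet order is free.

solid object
 facet normal -0.391 0.920 0.014
  outer loop
   vertex 2.5 4.0 0.0
   vertex 1.5 3.5 5.0
   vertex 5.0 5.0 4.0
  endloop
 endfacet
 facet normal -0.790 -0.574 -0.215
  outer loop
   vertex 2.5 4.0 0.0
   vertex 4.5 0.5 2.0
   vertex 1.5 3.5 5.0
  endloop
 endfacet
 facet normal 0.937 0.049 -0.345
  outer loop
   vertex 4.0 3.0 1.0
   vertex 5.0 5.0 4.0
   vertex 4.5 0.5 2.0
  endloop
 endfacet
 facet normal 0.685 0.480 -0.548
  outer loop
   vertex 4.0 3.0 1.0
   vertex 2.5 4.0 0.0
   vertex 5.0 5.0 4.0
  endloop
 endfacet
 facet normal 0.404 -0.269 -0.874
  outer loop
   vertex 4.0 3.0 1.0
   vertex 4.5 0.5 2.0
   vertex 2.5 4.0 0.0
  endloop
 endfacet
 facet normal 0.192 0.192 0.962
  outer loop
   vertex 2.0 3.0 5.0
   vertex 5.0 5.0 4.0
   vertex 1.5 3.5 5.0
  endloop
 endfacet
 facet normal -0.707 -0.707 0.000
  outer loop
   vertex 2.0 3.0 5.0
   vertex 1.5 3.5 5.0
   vertex 4.5 0.5 2.0
  endloop
 endfacet
 facet normal 0.517 -0.395 0.760
  outer loop
   vertex 2.0 3.0 5.0
   vertex 4.5 0.5 2.0
   vertex 5.0 5.0 4.0
  endloop
 endfacet
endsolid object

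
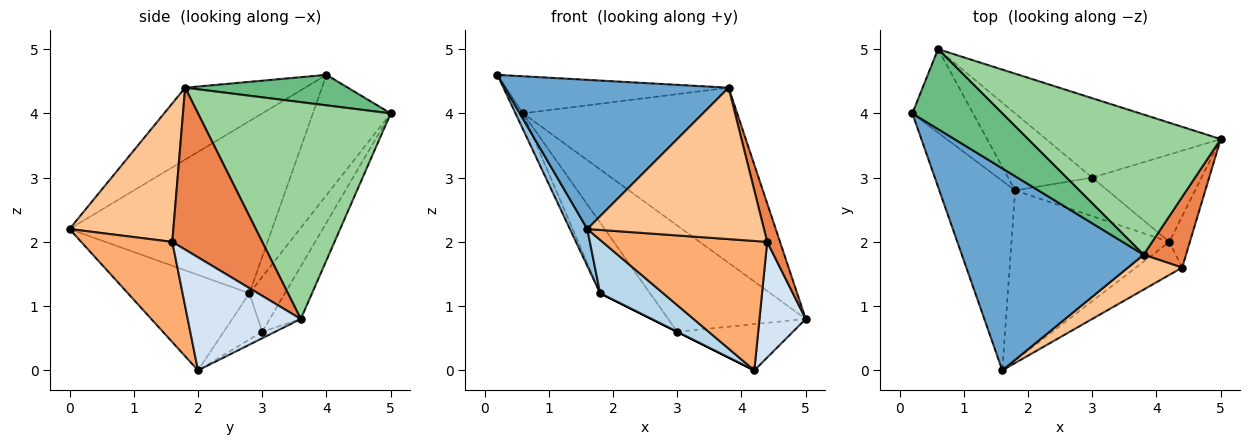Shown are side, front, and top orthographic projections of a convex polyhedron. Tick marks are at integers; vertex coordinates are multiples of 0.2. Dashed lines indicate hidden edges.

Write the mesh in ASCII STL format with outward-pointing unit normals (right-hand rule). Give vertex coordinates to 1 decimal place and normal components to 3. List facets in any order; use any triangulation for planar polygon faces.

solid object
 facet normal -0.303 -0.566 0.767
  outer loop
   vertex 3.8 1.8 4.4
   vertex 0.2 4.0 4.6
   vertex 1.6 0.0 2.2
  endloop
 endfacet
 facet normal -0.912 -0.078 -0.402
  outer loop
   vertex 1.8 2.8 1.2
   vertex 1.6 0.0 2.2
   vertex 0.2 4.0 4.6
  endloop
 endfacet
 facet normal -0.500 -0.259 -0.826
  outer loop
   vertex 1.8 2.8 1.2
   vertex 4.2 2.0 0.0
   vertex 1.6 0.0 2.2
  endloop
 endfacet
 facet normal 0.913 -0.373 -0.166
  outer loop
   vertex 4.4 1.6 2.0
   vertex 4.2 2.0 0.0
   vertex 5.0 3.6 0.8
  endloop
 endfacet
 facet normal 0.958 -0.137 0.251
  outer loop
   vertex 4.4 1.6 2.0
   vertex 5.0 3.6 0.8
   vertex 3.8 1.8 4.4
  endloop
 endfacet
 facet normal 0.472 -0.854 -0.218
  outer loop
   vertex 4.4 1.6 2.0
   vertex 1.6 0.0 2.2
   vertex 4.2 2.0 0.0
  endloop
 endfacet
 facet normal 0.497 -0.846 0.195
  outer loop
   vertex 4.4 1.6 2.0
   vertex 3.8 1.8 4.4
   vertex 1.6 0.0 2.2
  endloop
 endfacet
 facet normal -0.889 0.086 -0.449
  outer loop
   vertex 0.6 5.0 4.0
   vertex 1.8 2.8 1.2
   vertex 0.2 4.0 4.6
  endloop
 endfacet
 facet normal 0.294 0.402 0.867
  outer loop
   vertex 0.6 5.0 4.0
   vertex 0.2 4.0 4.6
   vertex 3.8 1.8 4.4
  endloop
 endfacet
 facet normal 0.575 0.639 0.511
  outer loop
   vertex 0.6 5.0 4.0
   vertex 3.8 1.8 4.4
   vertex 5.0 3.6 0.8
  endloop
 endfacet
 facet normal -0.052 0.467 -0.883
  outer loop
   vertex 3.0 3.0 0.6
   vertex 5.0 3.6 0.8
   vertex 4.2 2.0 0.0
  endloop
 endfacet
 facet normal -0.447 0.000 -0.894
  outer loop
   vertex 3.0 3.0 0.6
   vertex 4.2 2.0 0.0
   vertex 1.8 2.8 1.2
  endloop
 endfacet
 facet normal -0.178 0.788 -0.589
  outer loop
   vertex 3.0 3.0 0.6
   vertex 0.6 5.0 4.0
   vertex 5.0 3.6 0.8
  endloop
 endfacet
 facet normal -0.434 0.609 -0.664
  outer loop
   vertex 3.0 3.0 0.6
   vertex 1.8 2.8 1.2
   vertex 0.6 5.0 4.0
  endloop
 endfacet
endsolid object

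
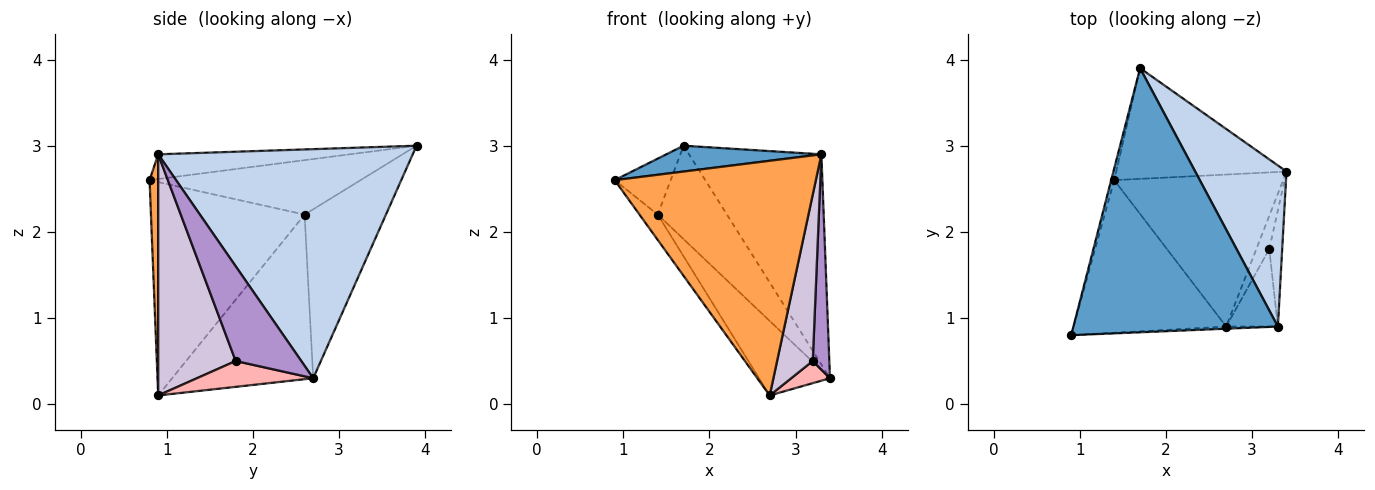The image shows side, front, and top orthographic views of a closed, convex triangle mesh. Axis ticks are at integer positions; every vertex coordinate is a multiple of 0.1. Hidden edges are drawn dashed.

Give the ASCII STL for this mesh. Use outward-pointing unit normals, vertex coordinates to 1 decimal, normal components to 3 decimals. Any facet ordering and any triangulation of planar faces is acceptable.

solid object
 facet normal -0.119 -0.097 0.988
  outer loop
   vertex 3.3 0.9 2.9
   vertex 1.7 3.9 3.0
   vertex 0.9 0.8 2.6
  endloop
 endfacet
 facet normal 0.836 0.435 0.333
  outer loop
   vertex 3.3 0.9 2.9
   vertex 3.4 2.7 0.3
   vertex 1.7 3.9 3.0
  endloop
 endfacet
 facet normal 0.043 -0.999 -0.009
  outer loop
   vertex 3.3 0.9 2.9
   vertex 0.9 0.8 2.6
   vertex 2.7 0.9 0.1
  endloop
 endfacet
 facet normal -0.965 0.256 -0.054
  outer loop
   vertex 1.4 2.6 2.2
   vertex 0.9 0.8 2.6
   vertex 1.7 3.9 3.0
  endloop
 endfacet
 facet normal -0.810 0.096 -0.579
  outer loop
   vertex 1.4 2.6 2.2
   vertex 2.7 0.9 0.1
   vertex 0.9 0.8 2.6
  endloop
 endfacet
 facet normal -0.604 0.514 -0.609
  outer loop
   vertex 1.4 2.6 2.2
   vertex 1.7 3.9 3.0
   vertex 3.4 2.7 0.3
  endloop
 endfacet
 facet normal -0.659 0.331 -0.676
  outer loop
   vertex 1.4 2.6 2.2
   vertex 3.4 2.7 0.3
   vertex 2.7 0.9 0.1
  endloop
 endfacet
 facet normal 0.857 -0.286 -0.429
  outer loop
   vertex 3.2 1.8 0.5
   vertex 2.7 0.9 0.1
   vertex 3.4 2.7 0.3
  endloop
 endfacet
 facet normal 0.961 -0.243 -0.131
  outer loop
   vertex 3.2 1.8 0.5
   vertex 3.4 2.7 0.3
   vertex 3.3 0.9 2.9
  endloop
 endfacet
 facet normal 0.892 -0.410 -0.191
  outer loop
   vertex 3.2 1.8 0.5
   vertex 3.3 0.9 2.9
   vertex 2.7 0.9 0.1
  endloop
 endfacet
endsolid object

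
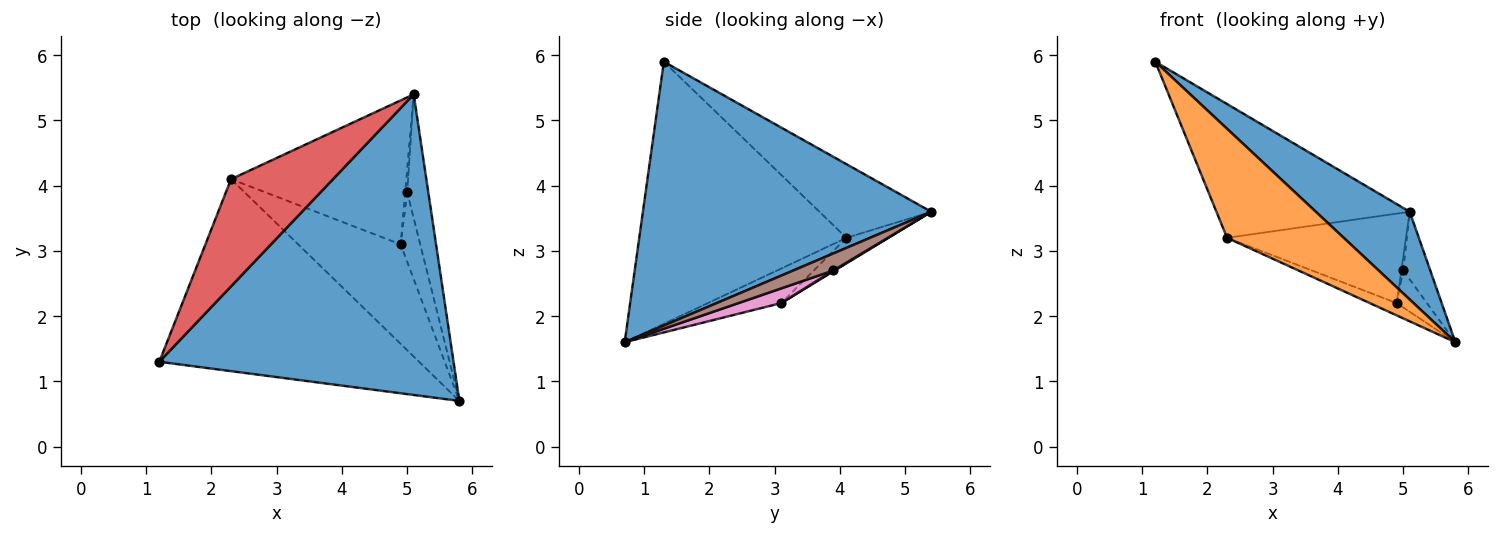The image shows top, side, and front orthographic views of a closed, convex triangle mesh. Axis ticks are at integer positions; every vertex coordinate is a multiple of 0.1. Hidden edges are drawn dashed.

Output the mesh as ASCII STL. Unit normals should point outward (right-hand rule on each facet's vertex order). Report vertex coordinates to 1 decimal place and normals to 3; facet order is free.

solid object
 facet normal 0.652 -0.212 0.728
  outer loop
   vertex 5.1 5.4 3.6
   vertex 1.2 1.3 5.9
   vertex 5.8 0.7 1.6
  endloop
 endfacet
 facet normal -0.659 -0.371 -0.654
  outer loop
   vertex 2.3 4.1 3.2
   vertex 5.8 0.7 1.6
   vertex 1.2 1.3 5.9
  endloop
 endfacet
 facet normal -0.317 0.116 -0.941
  outer loop
   vertex 2.3 4.1 3.2
   vertex 4.9 3.1 2.2
   vertex 5.8 0.7 1.6
  endloop
 endfacet
 facet normal -0.412 0.711 0.570
  outer loop
   vertex 2.3 4.1 3.2
   vertex 1.2 1.3 5.9
   vertex 5.1 5.4 3.6
  endloop
 endfacet
 facet normal -0.123 0.524 -0.843
  outer loop
   vertex 2.3 4.1 3.2
   vertex 5.1 5.4 3.6
   vertex 4.9 3.1 2.2
  endloop
 endfacet
 facet normal 0.579 0.391 -0.716
  outer loop
   vertex 5.0 3.9 2.7
   vertex 5.1 5.4 3.6
   vertex 5.8 0.7 1.6
  endloop
 endfacet
 facet normal 0.552 0.391 -0.736
  outer loop
   vertex 5.0 3.9 2.7
   vertex 5.8 0.7 1.6
   vertex 4.9 3.1 2.2
  endloop
 endfacet
 facet normal 0.349 0.465 -0.814
  outer loop
   vertex 5.0 3.9 2.7
   vertex 4.9 3.1 2.2
   vertex 5.1 5.4 3.6
  endloop
 endfacet
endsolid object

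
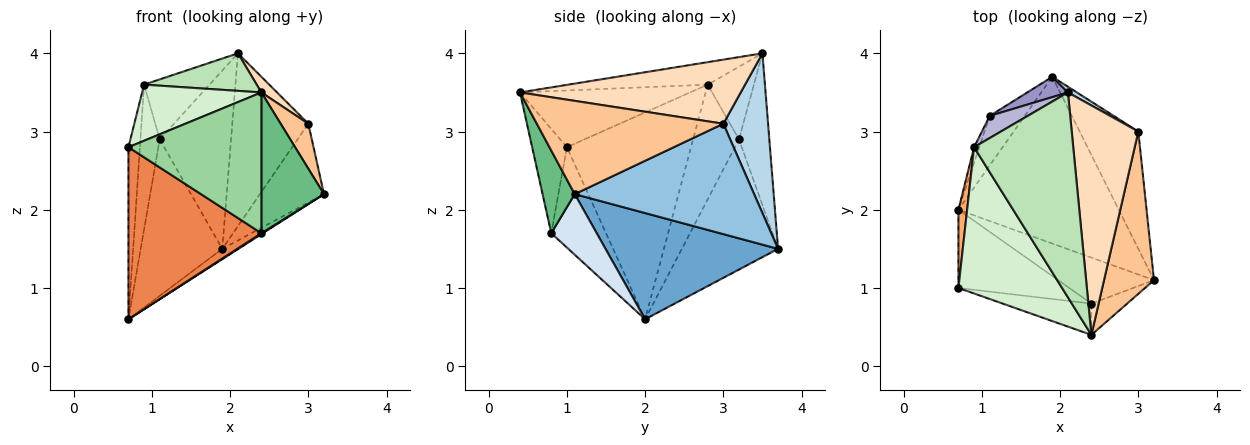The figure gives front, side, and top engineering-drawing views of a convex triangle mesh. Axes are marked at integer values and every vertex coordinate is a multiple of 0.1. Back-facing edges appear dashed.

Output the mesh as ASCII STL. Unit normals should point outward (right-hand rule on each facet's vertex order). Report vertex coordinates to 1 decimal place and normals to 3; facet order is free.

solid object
 facet normal 0.551 0.052 -0.833
  outer loop
   vertex 1.9 3.7 1.5
   vertex 3.2 1.1 2.2
   vertex 0.7 2.0 0.6
  endloop
 endfacet
 facet normal 0.842 0.301 -0.448
  outer loop
   vertex 3.0 3.0 3.1
   vertex 3.2 1.1 2.2
   vertex 1.9 3.7 1.5
  endloop
 endfacet
 facet normal 0.507 0.861 0.028
  outer loop
   vertex 3.0 3.0 3.1
   vertex 1.9 3.7 1.5
   vertex 2.1 3.5 4.0
  endloop
 endfacet
 facet normal 0.535 -0.017 -0.845
  outer loop
   vertex 2.4 0.8 1.7
   vertex 0.7 2.0 0.6
   vertex 3.2 1.1 2.2
  endloop
 endfacet
 facet normal -0.351 -0.852 -0.387
  outer loop
   vertex 2.4 0.8 1.7
   vertex 0.7 1.0 2.8
   vertex 0.7 2.0 0.6
  endloop
 endfacet
 facet normal -0.995 0.092 0.042
  outer loop
   vertex 0.9 2.8 3.6
   vertex 0.7 2.0 0.6
   vertex 0.7 1.0 2.8
  endloop
 endfacet
 facet normal 0.874 -0.130 0.468
  outer loop
   vertex 2.4 0.4 3.5
   vertex 3.2 1.1 2.2
   vertex 3.0 3.0 3.1
  endloop
 endfacet
 facet normal 0.692 -0.049 0.720
  outer loop
   vertex 2.4 0.4 3.5
   vertex 3.0 3.0 3.1
   vertex 2.1 3.5 4.0
  endloop
 endfacet
 facet normal 0.448 -0.873 -0.194
  outer loop
   vertex 2.4 0.4 3.5
   vertex 2.4 0.8 1.7
   vertex 3.2 1.1 2.2
  endloop
 endfacet
 facet normal -0.247 -0.946 -0.210
  outer loop
   vertex 2.4 0.4 3.5
   vertex 0.7 1.0 2.8
   vertex 2.4 0.8 1.7
  endloop
 endfacet
 facet normal -0.217 -0.176 0.960
  outer loop
   vertex 2.4 0.4 3.5
   vertex 2.1 3.5 4.0
   vertex 0.9 2.8 3.6
  endloop
 endfacet
 facet normal -0.455 -0.319 0.831
  outer loop
   vertex 2.4 0.4 3.5
   vertex 0.9 2.8 3.6
   vertex 0.7 1.0 2.8
  endloop
 endfacet
 facet normal -0.389 0.915 0.104
  outer loop
   vertex 1.1 3.2 2.9
   vertex 2.1 3.5 4.0
   vertex 1.9 3.7 1.5
  endloop
 endfacet
 facet normal -0.552 0.782 0.289
  outer loop
   vertex 1.1 3.2 2.9
   vertex 0.9 2.8 3.6
   vertex 2.1 3.5 4.0
  endloop
 endfacet
 facet normal -0.747 0.634 -0.201
  outer loop
   vertex 1.1 3.2 2.9
   vertex 1.9 3.7 1.5
   vertex 0.7 2.0 0.6
  endloop
 endfacet
 facet normal -0.921 0.387 -0.042
  outer loop
   vertex 1.1 3.2 2.9
   vertex 0.7 2.0 0.6
   vertex 0.9 2.8 3.6
  endloop
 endfacet
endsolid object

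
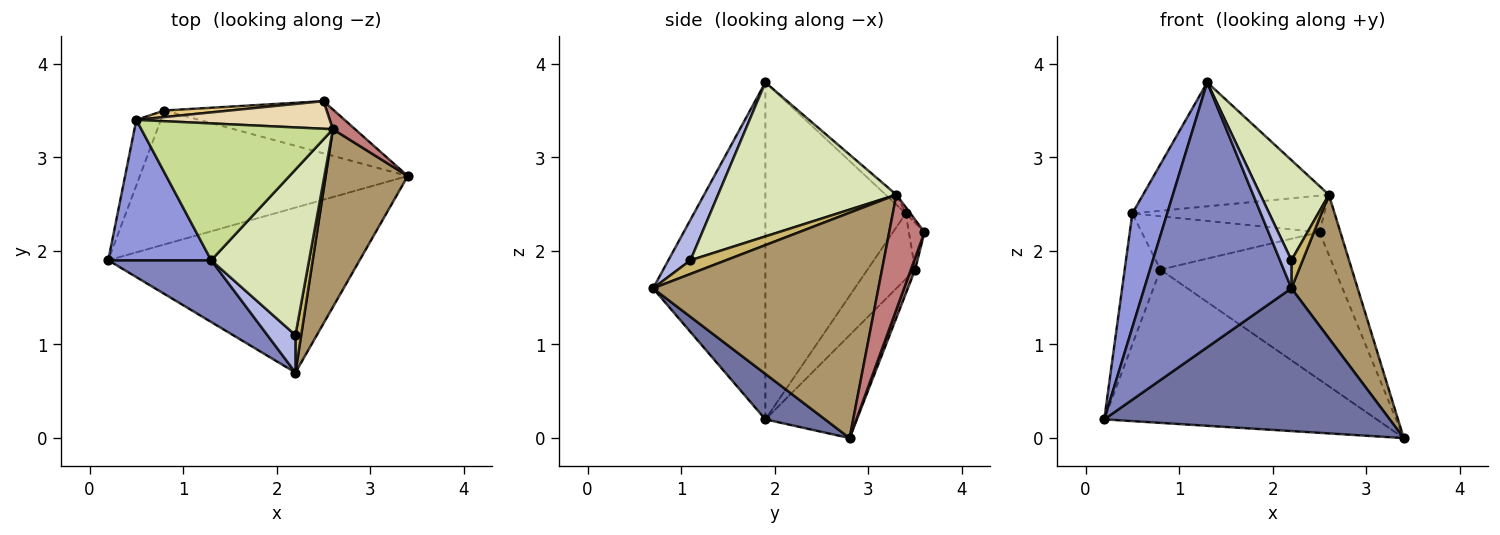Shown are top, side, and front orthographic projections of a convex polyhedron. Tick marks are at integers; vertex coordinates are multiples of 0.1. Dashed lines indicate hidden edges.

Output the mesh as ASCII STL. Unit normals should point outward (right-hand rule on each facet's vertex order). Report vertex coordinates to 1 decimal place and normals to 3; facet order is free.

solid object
 facet normal 0.136 -0.648 -0.749
  outer loop
   vertex 2.2 0.7 1.6
   vertex 0.2 1.9 0.2
   vertex 3.4 2.8 0.0
  endloop
 endfacet
 facet normal -0.597 -0.782 0.182
  outer loop
   vertex 1.3 1.9 3.8
   vertex 0.2 1.9 0.2
   vertex 2.2 0.7 1.6
  endloop
 endfacet
 facet normal -0.931 -0.231 0.284
  outer loop
   vertex 0.5 3.4 2.4
   vertex 0.2 1.9 0.2
   vertex 1.3 1.9 3.8
  endloop
 endfacet
 facet normal 0.756 -0.393 0.524
  outer loop
   vertex 2.2 1.1 1.9
   vertex 1.3 1.9 3.8
   vertex 2.2 0.7 1.6
  endloop
 endfacet
 facet normal -0.245 0.730 -0.638
  outer loop
   vertex 0.8 3.5 1.8
   vertex 3.4 2.8 0.0
   vertex 0.2 1.9 0.2
  endloop
 endfacet
 facet normal -0.766 0.575 -0.287
  outer loop
   vertex 0.8 3.5 1.8
   vertex 0.2 1.9 0.2
   vertex 0.5 3.4 2.4
  endloop
 endfacet
 facet normal -0.039 0.671 0.741
  outer loop
   vertex 2.6 3.3 2.6
   vertex 0.5 3.4 2.4
   vertex 1.3 1.9 3.8
  endloop
 endfacet
 facet normal 0.803 -0.308 0.510
  outer loop
   vertex 2.6 3.3 2.6
   vertex 1.3 1.9 3.8
   vertex 2.2 1.1 1.9
  endloop
 endfacet
 facet normal 0.906 -0.266 0.330
  outer loop
   vertex 2.6 3.3 2.6
   vertex 2.2 0.7 1.6
   vertex 3.4 2.8 0.0
  endloop
 endfacet
 facet normal 0.885 -0.279 0.373
  outer loop
   vertex 2.6 3.3 2.6
   vertex 2.2 1.1 1.9
   vertex 2.2 0.7 1.6
  endloop
 endfacet
 facet normal -0.087 0.989 0.121
  outer loop
   vertex 2.5 3.6 2.2
   vertex 0.8 3.5 1.8
   vertex 0.5 3.4 2.4
  endloop
 endfacet
 facet normal -0.019 0.798 0.603
  outer loop
   vertex 2.5 3.6 2.2
   vertex 0.5 3.4 2.4
   vertex 2.6 3.3 2.6
  endloop
 endfacet
 facet normal 0.023 0.943 -0.333
  outer loop
   vertex 2.5 3.6 2.2
   vertex 3.4 2.8 0.0
   vertex 0.8 3.5 1.8
  endloop
 endfacet
 facet normal 0.849 0.502 0.165
  outer loop
   vertex 2.5 3.6 2.2
   vertex 2.6 3.3 2.6
   vertex 3.4 2.8 0.0
  endloop
 endfacet
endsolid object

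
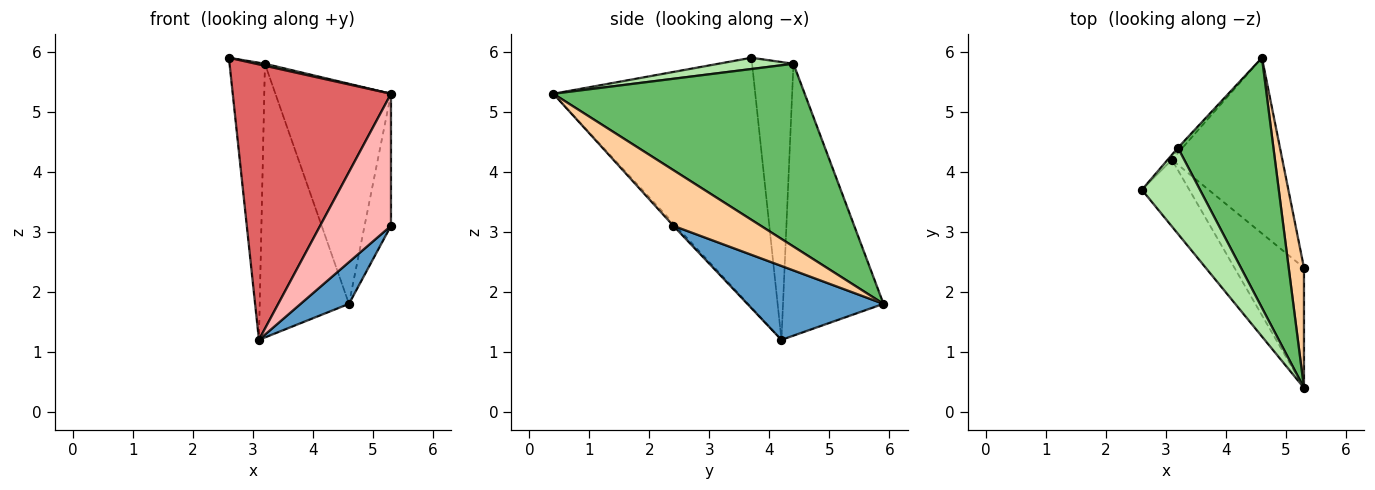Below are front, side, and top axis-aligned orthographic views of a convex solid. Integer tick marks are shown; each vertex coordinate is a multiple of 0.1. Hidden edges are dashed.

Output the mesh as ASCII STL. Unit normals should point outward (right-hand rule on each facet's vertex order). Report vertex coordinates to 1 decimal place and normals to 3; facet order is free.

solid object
 facet normal 0.546 -0.194 -0.815
  outer loop
   vertex 3.1 4.2 1.2
   vertex 4.6 5.9 1.8
   vertex 5.3 2.4 3.1
  endloop
 endfacet
 facet normal -0.760 0.650 -0.012
  outer loop
   vertex 3.2 4.4 5.8
   vertex 3.1 4.2 1.2
   vertex 2.6 3.7 5.9
  endloop
 endfacet
 facet normal -0.748 0.664 -0.013
  outer loop
   vertex 3.2 4.4 5.8
   vertex 4.6 5.9 1.8
   vertex 3.1 4.2 1.2
  endloop
 endfacet
 facet normal 0.926 0.280 0.254
  outer loop
   vertex 5.3 0.4 5.3
   vertex 5.3 2.4 3.1
   vertex 4.6 5.9 1.8
  endloop
 endfacet
 facet normal 0.821 0.377 0.429
  outer loop
   vertex 5.3 0.4 5.3
   vertex 4.6 5.9 1.8
   vertex 3.2 4.4 5.8
  endloop
 endfacet
 facet normal 0.190 -0.023 0.981
  outer loop
   vertex 5.3 0.4 5.3
   vertex 3.2 4.4 5.8
   vertex 2.6 3.7 5.9
  endloop
 endfacet
 facet normal -0.778 -0.610 -0.148
  outer loop
   vertex 5.3 0.4 5.3
   vertex 2.6 3.7 5.9
   vertex 3.1 4.2 1.2
  endloop
 endfacet
 facet normal -0.024 -0.740 -0.672
  outer loop
   vertex 5.3 0.4 5.3
   vertex 3.1 4.2 1.2
   vertex 5.3 2.4 3.1
  endloop
 endfacet
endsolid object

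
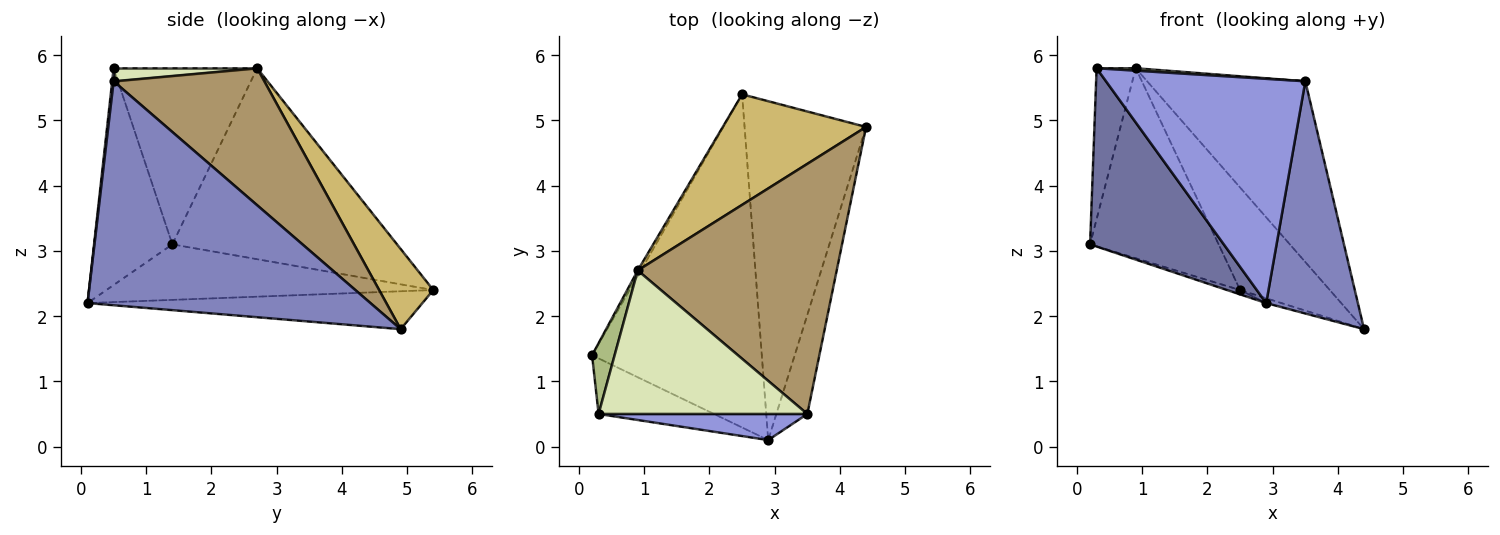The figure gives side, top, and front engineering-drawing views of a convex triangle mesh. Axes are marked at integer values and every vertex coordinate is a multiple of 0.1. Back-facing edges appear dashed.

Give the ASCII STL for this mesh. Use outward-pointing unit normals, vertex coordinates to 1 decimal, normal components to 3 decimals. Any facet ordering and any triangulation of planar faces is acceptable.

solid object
 facet normal -0.488 -0.833 -0.260
  outer loop
   vertex 0.3 0.5 5.8
   vertex 0.2 1.4 3.1
   vertex 2.9 0.1 2.2
  endloop
 endfacet
 facet normal 0.943 -0.306 -0.130
  outer loop
   vertex 3.5 0.5 5.6
   vertex 2.9 0.1 2.2
   vertex 4.4 4.9 1.8
  endloop
 endfacet
 facet normal 0.007 -0.993 0.116
  outer loop
   vertex 3.5 0.5 5.6
   vertex 0.3 0.5 5.8
   vertex 2.9 0.1 2.2
  endloop
 endfacet
 facet normal -0.311 0.012 -0.950
  outer loop
   vertex 2.5 5.4 2.4
   vertex 2.9 0.1 2.2
   vertex 0.2 1.4 3.1
  endloop
 endfacet
 facet normal -0.298 0.014 -0.955
  outer loop
   vertex 2.5 5.4 2.4
   vertex 4.4 4.9 1.8
   vertex 2.9 0.1 2.2
  endloop
 endfacet
 facet normal -0.957 0.261 0.123
  outer loop
   vertex 0.9 2.7 5.8
   vertex 0.2 1.4 3.1
   vertex 0.3 0.5 5.8
  endloop
 endfacet
 facet normal -0.868 0.497 -0.014
  outer loop
   vertex 0.9 2.7 5.8
   vertex 2.5 5.4 2.4
   vertex 0.2 1.4 3.1
  endloop
 endfacet
 facet normal 0.062 -0.017 0.998
  outer loop
   vertex 0.9 2.7 5.8
   vertex 0.3 0.5 5.8
   vertex 3.5 0.5 5.6
  endloop
 endfacet
 facet normal 0.487 0.512 0.708
  outer loop
   vertex 0.9 2.7 5.8
   vertex 3.5 0.5 5.6
   vertex 4.4 4.9 1.8
  endloop
 endfacet
 facet normal 0.380 0.629 0.678
  outer loop
   vertex 0.9 2.7 5.8
   vertex 4.4 4.9 1.8
   vertex 2.5 5.4 2.4
  endloop
 endfacet
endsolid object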